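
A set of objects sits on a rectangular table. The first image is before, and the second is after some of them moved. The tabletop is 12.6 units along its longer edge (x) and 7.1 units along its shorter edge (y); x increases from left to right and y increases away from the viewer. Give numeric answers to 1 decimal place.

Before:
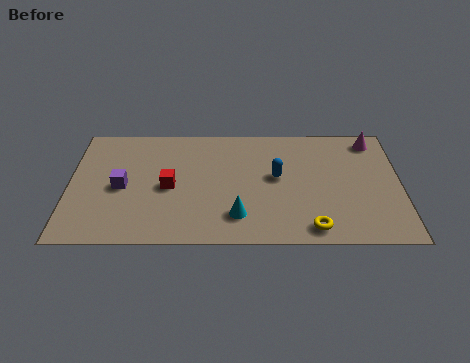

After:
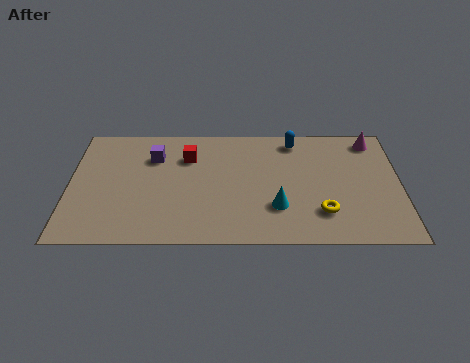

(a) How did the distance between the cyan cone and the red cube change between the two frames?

+1.4

They were about 3.1 units apart before and 4.5 after — 1.4 units further apart.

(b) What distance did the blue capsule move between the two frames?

2.3

From (7.9, 3.9) to (8.6, 6.1), the blue capsule covered √(0.7² + 2.2²) ≈ 2.3 units.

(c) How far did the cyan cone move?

1.6

The cyan cone moved from about (6.4, 1.6) to (7.9, 2.1), a distance of √(1.5² + 0.5²) ≈ 1.6.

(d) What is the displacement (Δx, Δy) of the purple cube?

(1.2, 1.8)

The purple cube started near (2.0, 3.3) and ended near (3.2, 5.1).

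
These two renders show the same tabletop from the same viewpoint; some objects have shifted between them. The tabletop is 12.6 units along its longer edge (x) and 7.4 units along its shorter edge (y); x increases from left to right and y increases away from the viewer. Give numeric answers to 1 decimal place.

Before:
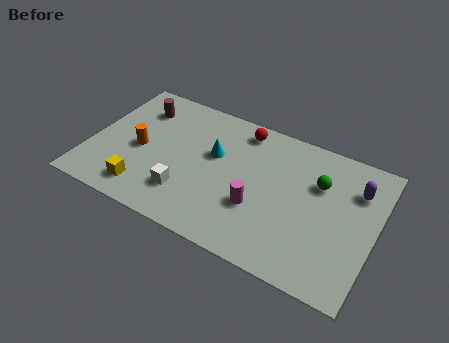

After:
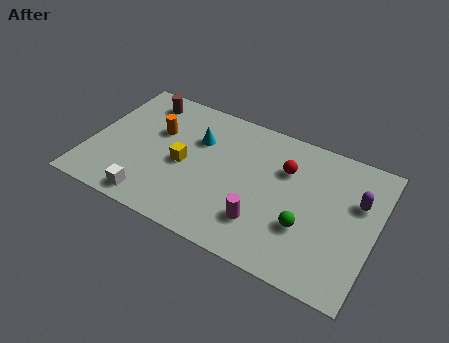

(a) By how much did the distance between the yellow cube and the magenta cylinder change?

-1.1

The distance was about 5.1 in the first image and 4.0 in the second, so they moved 1.1 units closer together.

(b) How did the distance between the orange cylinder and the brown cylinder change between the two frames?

-0.6

The distance was about 2.3 in the first image and 1.7 in the second, so they moved 0.6 units closer together.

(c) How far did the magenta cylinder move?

0.8

From (7.6, 2.6) to (7.9, 1.9), the magenta cylinder covered √(0.3² + 0.7²) ≈ 0.8 units.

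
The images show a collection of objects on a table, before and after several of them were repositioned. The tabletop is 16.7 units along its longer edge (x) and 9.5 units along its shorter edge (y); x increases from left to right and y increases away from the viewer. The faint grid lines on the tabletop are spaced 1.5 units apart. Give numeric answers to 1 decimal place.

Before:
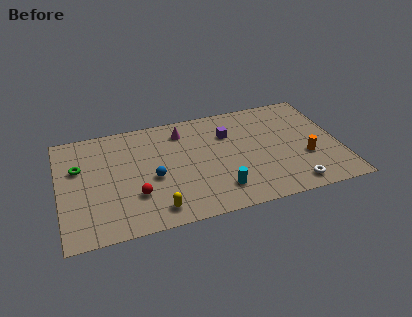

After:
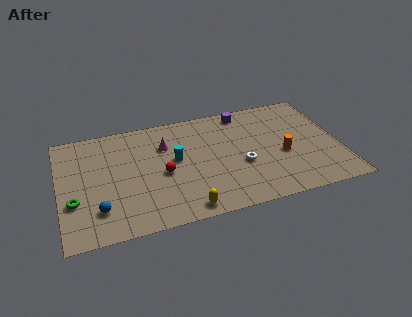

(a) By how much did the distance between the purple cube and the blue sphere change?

+5.6

Before: roughly 5.4 units apart; after: 11.0. That's 5.6 units further apart.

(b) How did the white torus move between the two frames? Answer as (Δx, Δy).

(-2.8, 2.6)

From the two frames, the white torus sits at roughly (13.6, 1.2) before and (10.8, 3.8) after.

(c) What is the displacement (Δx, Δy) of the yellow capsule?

(1.7, -0.4)

The yellow capsule started near (5.5, 1.4) and ended near (7.2, 1.0).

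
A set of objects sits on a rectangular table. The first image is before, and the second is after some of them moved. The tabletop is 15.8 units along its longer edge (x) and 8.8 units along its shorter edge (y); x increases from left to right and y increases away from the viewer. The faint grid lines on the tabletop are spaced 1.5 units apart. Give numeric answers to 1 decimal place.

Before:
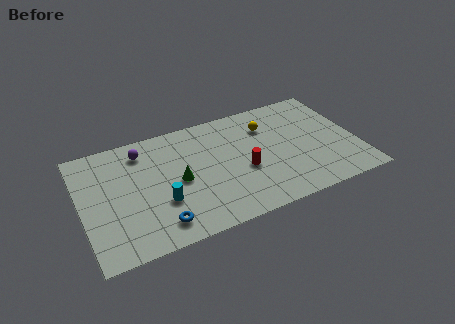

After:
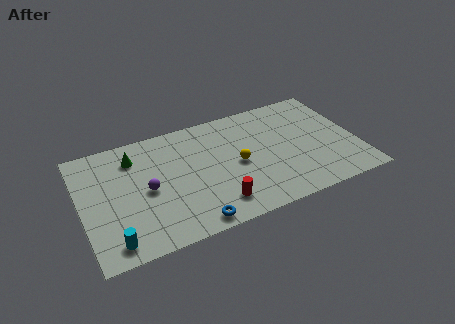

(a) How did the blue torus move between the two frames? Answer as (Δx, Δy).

(1.8, -0.6)

From the two frames, the blue torus sits at roughly (4.1, 1.5) before and (5.9, 0.9) after.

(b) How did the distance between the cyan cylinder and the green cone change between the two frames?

+4.3

The distance was about 1.6 in the first image and 5.9 in the second, so they moved 4.3 units further apart.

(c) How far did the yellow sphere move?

3.0

The yellow sphere was near (10.9, 6.5) before and (8.9, 4.2) after, so it travelled √(2.0² + 2.3²) ≈ 3.0 units.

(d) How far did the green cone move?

3.5

From (5.5, 4.2) to (3.2, 6.9), the green cone covered √(2.3² + 2.7²) ≈ 3.5 units.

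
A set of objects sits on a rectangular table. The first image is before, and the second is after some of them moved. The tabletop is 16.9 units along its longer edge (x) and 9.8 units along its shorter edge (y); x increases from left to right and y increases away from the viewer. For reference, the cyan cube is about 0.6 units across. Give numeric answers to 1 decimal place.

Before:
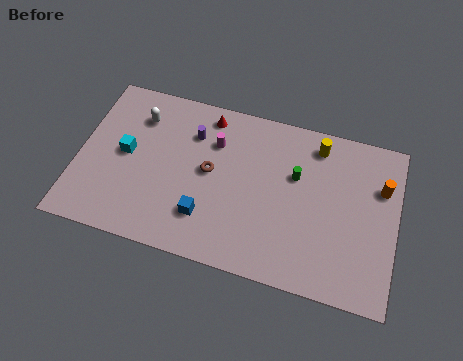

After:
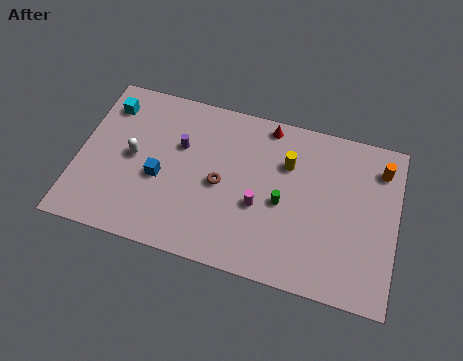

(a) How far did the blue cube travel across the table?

3.1

The blue cube moved from about (7.0, 2.5) to (4.4, 4.1), a distance of √(2.6² + 1.6²) ≈ 3.1.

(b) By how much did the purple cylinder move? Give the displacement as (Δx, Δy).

(-0.6, -0.9)

The purple cylinder was at about (5.9, 7.2) and moved to about (5.3, 6.3).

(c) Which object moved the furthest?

the magenta cylinder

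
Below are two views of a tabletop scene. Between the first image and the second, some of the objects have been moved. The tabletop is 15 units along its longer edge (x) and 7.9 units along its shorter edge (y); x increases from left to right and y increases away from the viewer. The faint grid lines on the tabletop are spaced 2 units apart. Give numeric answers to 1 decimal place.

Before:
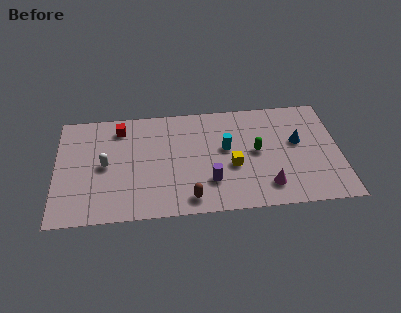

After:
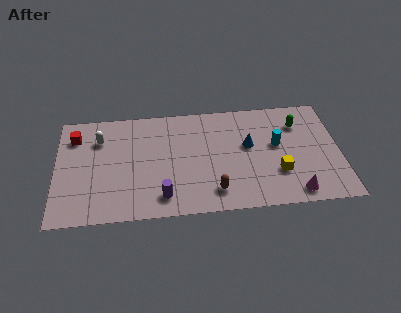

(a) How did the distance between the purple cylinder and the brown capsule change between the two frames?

+1.1

The distance was about 1.6 in the first image and 2.7 in the second, so they moved 1.1 units further apart.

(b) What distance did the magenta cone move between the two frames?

1.5

From (11.1, 1.6) to (12.5, 1.0), the magenta cone covered √(1.4² + 0.6²) ≈ 1.5 units.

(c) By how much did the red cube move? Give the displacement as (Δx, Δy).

(-2.4, -0.4)

The red cube started near (3.4, 6.5) and ended near (1.0, 6.1).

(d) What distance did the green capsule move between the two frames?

2.9

The green capsule moved from about (10.6, 4.1) to (12.9, 5.9), a distance of √(2.3² + 1.8²) ≈ 2.9.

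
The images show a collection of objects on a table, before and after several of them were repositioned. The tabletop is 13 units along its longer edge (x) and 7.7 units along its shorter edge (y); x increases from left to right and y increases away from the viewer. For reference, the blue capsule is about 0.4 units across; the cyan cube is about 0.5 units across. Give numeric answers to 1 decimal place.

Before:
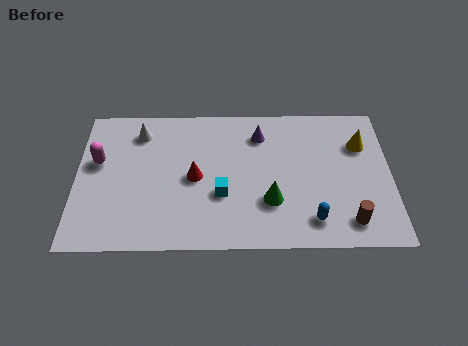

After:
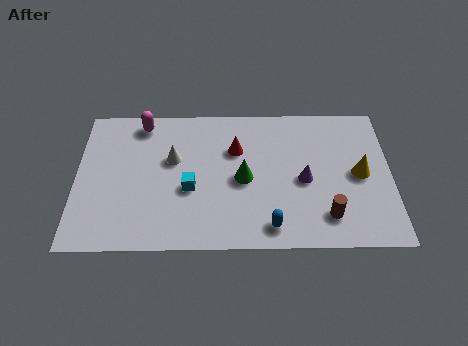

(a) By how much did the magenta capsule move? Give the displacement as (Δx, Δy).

(1.8, 2.1)

The magenta capsule started near (0.9, 4.6) and ended near (2.7, 6.7).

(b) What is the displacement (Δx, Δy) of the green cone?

(-1.1, 1.2)

The green cone was at about (8.0, 2.4) and moved to about (6.9, 3.6).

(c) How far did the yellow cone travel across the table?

1.6

The yellow cone was near (11.8, 5.4) before and (11.7, 3.8) after, so it travelled √(0.1² + 1.6²) ≈ 1.6 units.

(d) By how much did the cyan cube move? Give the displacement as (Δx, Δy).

(-1.3, 0.3)

The cyan cube was at about (6.0, 2.8) and moved to about (4.7, 3.1).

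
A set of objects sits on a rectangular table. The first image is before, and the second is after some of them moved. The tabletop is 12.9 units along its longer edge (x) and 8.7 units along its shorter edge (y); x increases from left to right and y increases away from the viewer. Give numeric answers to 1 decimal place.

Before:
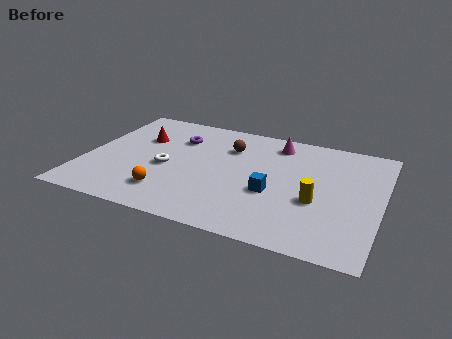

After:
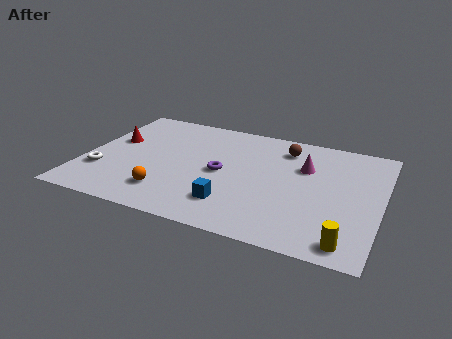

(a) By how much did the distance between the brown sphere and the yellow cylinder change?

+1.8

The distance was about 5.0 in the first image and 6.8 in the second, so they moved 1.8 units further apart.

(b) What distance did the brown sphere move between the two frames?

2.5

The brown sphere moved from about (6.1, 6.3) to (8.5, 7.0), a distance of √(2.4² + 0.7²) ≈ 2.5.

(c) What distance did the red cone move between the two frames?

1.3

From (2.2, 5.8) to (1.1, 5.2), the red cone covered √(1.1² + 0.6²) ≈ 1.3 units.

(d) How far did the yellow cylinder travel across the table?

2.8

From (10.2, 3.4) to (11.7, 1.0), the yellow cylinder covered √(1.5² + 2.4²) ≈ 2.8 units.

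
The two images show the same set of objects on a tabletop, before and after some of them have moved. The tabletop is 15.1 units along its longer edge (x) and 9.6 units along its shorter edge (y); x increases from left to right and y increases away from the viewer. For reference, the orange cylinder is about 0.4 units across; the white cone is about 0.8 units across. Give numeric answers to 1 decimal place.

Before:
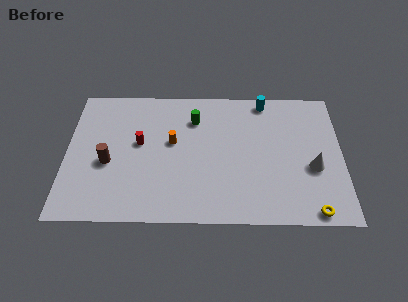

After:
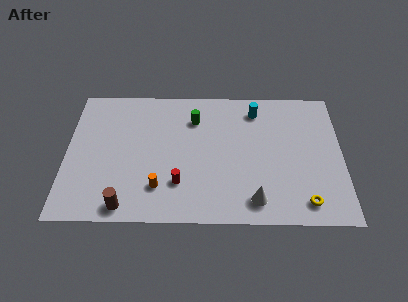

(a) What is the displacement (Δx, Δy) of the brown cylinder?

(1.0, -3.0)

From the two frames, the brown cylinder sits at roughly (2.3, 4.0) before and (3.3, 1.0) after.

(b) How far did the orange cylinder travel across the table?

3.3

The orange cylinder was near (5.8, 5.5) before and (5.1, 2.3) after, so it travelled √(0.7² + 3.2²) ≈ 3.3 units.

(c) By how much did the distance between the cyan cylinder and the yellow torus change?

-1.2

They were about 8.2 units apart before and 7.0 after — 1.2 units closer together.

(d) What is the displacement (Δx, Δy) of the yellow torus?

(-0.4, 0.6)

From the two frames, the yellow torus sits at roughly (13.4, 0.8) before and (13.0, 1.4) after.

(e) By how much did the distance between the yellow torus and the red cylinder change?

-3.6

Before: roughly 10.5 units apart; after: 6.9. That's 3.6 units closer together.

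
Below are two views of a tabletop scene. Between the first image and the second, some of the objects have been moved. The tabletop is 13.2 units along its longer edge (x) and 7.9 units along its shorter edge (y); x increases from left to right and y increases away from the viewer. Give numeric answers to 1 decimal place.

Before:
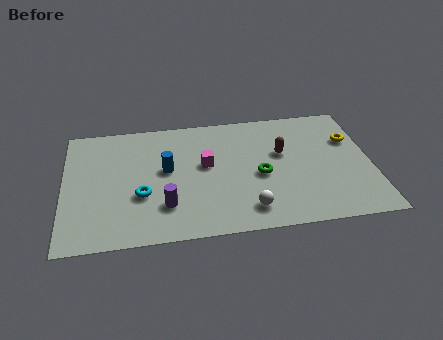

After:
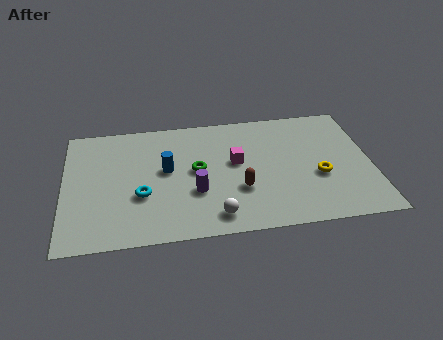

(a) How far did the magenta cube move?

1.3

The magenta cube moved from about (6.1, 4.5) to (7.4, 4.5), a distance of √(1.3² + 0.0²) ≈ 1.3.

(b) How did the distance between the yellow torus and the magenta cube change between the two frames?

-2.6

They were about 6.4 units apart before and 3.8 after — 2.6 units closer together.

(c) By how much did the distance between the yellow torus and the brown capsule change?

+0.4

Before: roughly 3.0 units apart; after: 3.4. That's 0.4 units further apart.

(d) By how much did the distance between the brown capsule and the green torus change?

+0.7

The distance was about 1.6 in the first image and 2.3 in the second, so they moved 0.7 units further apart.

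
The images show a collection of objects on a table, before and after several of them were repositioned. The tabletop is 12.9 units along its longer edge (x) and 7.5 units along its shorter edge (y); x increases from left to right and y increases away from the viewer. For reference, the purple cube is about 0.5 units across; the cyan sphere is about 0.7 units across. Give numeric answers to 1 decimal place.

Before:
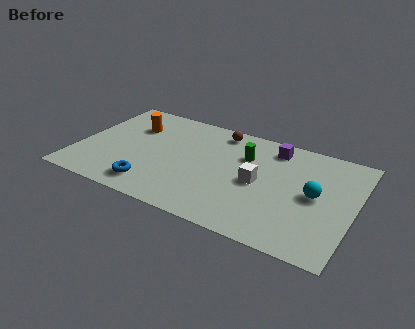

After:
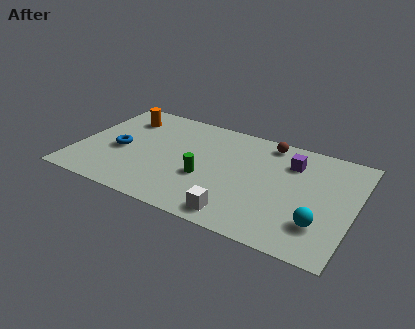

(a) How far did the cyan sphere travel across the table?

1.8

The cyan sphere was near (11.1, 3.8) before and (11.5, 2.0) after, so it travelled √(0.4² + 1.8²) ≈ 1.8 units.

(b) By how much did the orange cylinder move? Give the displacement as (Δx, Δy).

(-0.5, 0.5)

From the two frames, the orange cylinder sits at roughly (2.3, 5.3) before and (1.8, 5.8) after.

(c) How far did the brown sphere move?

2.3

The brown sphere moved from about (6.3, 6.5) to (8.6, 6.6), a distance of √(2.3² + 0.1²) ≈ 2.3.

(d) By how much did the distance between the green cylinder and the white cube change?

+0.8

The distance was about 1.8 in the first image and 2.6 in the second, so they moved 0.8 units further apart.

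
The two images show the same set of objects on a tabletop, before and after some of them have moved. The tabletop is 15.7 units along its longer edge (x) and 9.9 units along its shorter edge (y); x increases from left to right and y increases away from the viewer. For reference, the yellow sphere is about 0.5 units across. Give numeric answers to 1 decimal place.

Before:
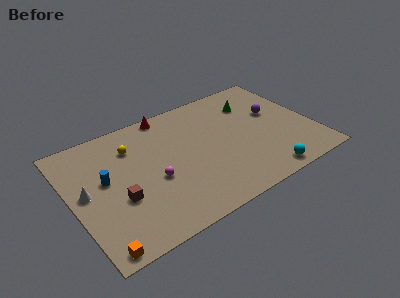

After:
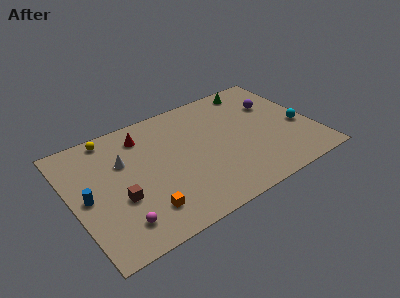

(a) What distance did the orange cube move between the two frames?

3.4

From (1.0, 0.8) to (4.1, 2.1), the orange cube covered √(3.1² + 1.3²) ≈ 3.4 units.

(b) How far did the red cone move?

2.1

From (6.8, 9.1) to (5.0, 8.0), the red cone covered √(1.8² + 1.1²) ≈ 2.1 units.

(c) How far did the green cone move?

1.3

From (12.3, 7.4) to (12.6, 8.7), the green cone covered √(0.3² + 1.3²) ≈ 1.3 units.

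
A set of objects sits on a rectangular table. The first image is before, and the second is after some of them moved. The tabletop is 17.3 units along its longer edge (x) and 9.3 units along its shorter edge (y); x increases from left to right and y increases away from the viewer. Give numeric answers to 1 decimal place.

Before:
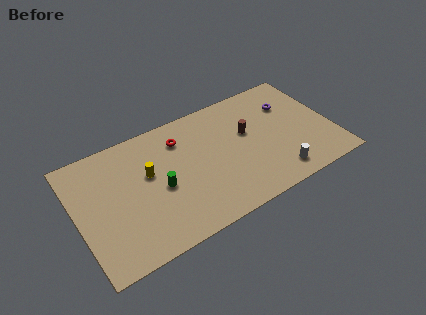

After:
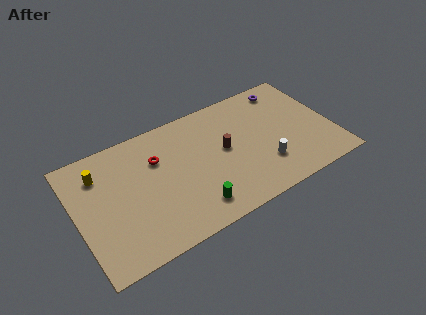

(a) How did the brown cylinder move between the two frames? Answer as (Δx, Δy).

(-1.7, -0.6)

From the two frames, the brown cylinder sits at roughly (11.7, 5.6) before and (10.0, 5.0) after.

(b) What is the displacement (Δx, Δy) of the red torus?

(-1.7, -0.8)

The red torus was at about (7.3, 7.2) and moved to about (5.6, 6.4).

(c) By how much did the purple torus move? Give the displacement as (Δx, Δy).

(0.0, 1.4)

The purple torus started near (14.8, 6.6) and ended near (14.8, 8.0).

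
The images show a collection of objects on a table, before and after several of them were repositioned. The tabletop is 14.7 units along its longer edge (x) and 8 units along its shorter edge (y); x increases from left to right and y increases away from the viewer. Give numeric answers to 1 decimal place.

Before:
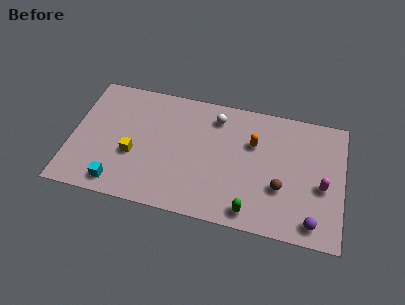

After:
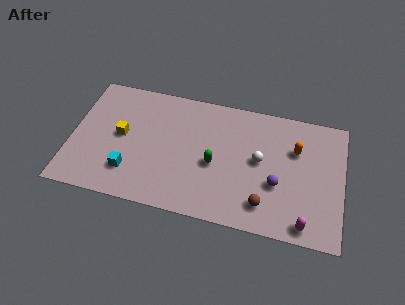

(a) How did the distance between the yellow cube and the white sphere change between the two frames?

+2.0

Before: roughly 5.5 units apart; after: 7.5. That's 2.0 units further apart.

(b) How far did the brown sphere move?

1.4

From (11.4, 2.8) to (10.6, 1.6), the brown sphere covered √(0.8² + 1.2²) ≈ 1.4 units.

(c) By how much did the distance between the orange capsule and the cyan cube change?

+1.2

The distance was about 8.2 in the first image and 9.4 in the second, so they moved 1.2 units further apart.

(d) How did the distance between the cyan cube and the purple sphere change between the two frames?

-2.5

The distance was about 10.5 in the first image and 8.0 in the second, so they moved 2.5 units closer together.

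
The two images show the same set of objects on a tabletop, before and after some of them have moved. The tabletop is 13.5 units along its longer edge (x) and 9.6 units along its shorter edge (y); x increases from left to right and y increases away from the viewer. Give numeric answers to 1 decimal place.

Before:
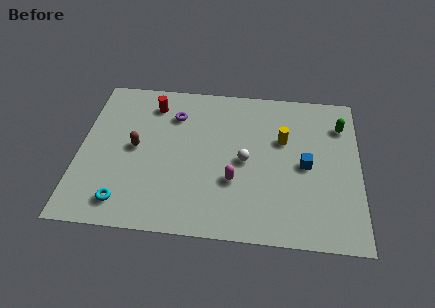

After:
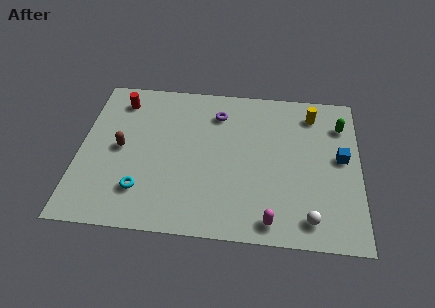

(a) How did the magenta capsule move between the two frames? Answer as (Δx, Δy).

(1.8, -2.2)

The magenta capsule was at about (7.5, 3.3) and moved to about (9.3, 1.1).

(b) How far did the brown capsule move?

0.7

The brown capsule was near (2.7, 4.9) before and (2.0, 4.8) after, so it travelled √(0.7² + 0.1²) ≈ 0.7 units.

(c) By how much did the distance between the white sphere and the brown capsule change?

+4.4

Before: roughly 5.3 units apart; after: 9.7. That's 4.4 units further apart.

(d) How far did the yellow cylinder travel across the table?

2.3

From (9.8, 6.1) to (11.2, 7.9), the yellow cylinder covered √(1.4² + 1.8²) ≈ 2.3 units.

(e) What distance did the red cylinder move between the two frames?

1.6

The red cylinder moved from about (3.4, 7.8) to (1.8, 7.9), a distance of √(1.6² + 0.1²) ≈ 1.6.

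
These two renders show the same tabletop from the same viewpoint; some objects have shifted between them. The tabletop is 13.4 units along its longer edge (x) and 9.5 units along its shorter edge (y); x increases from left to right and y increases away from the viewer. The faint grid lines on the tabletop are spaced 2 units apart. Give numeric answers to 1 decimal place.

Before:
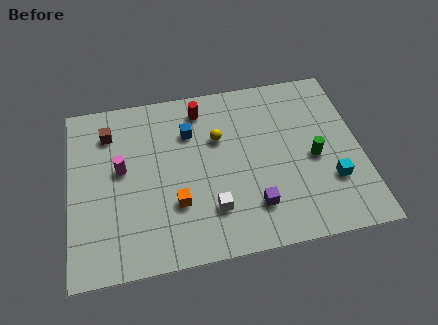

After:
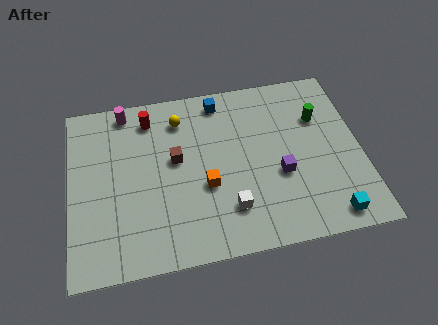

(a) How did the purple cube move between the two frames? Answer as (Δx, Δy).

(1.3, 1.5)

The purple cube started near (8.3, 2.2) and ended near (9.6, 3.7).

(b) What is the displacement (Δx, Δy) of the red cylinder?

(-2.4, -0.1)

The red cylinder started near (6.2, 8.0) and ended near (3.8, 7.9).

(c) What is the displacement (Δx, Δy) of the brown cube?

(3.0, -2.0)

The brown cube was at about (1.9, 7.4) and moved to about (4.9, 5.4).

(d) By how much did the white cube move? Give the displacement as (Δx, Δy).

(0.8, -0.1)

The white cube was at about (6.4, 2.4) and moved to about (7.2, 2.3).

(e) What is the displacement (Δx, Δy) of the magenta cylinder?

(0.3, 3.2)

The magenta cylinder was at about (2.4, 5.3) and moved to about (2.7, 8.5).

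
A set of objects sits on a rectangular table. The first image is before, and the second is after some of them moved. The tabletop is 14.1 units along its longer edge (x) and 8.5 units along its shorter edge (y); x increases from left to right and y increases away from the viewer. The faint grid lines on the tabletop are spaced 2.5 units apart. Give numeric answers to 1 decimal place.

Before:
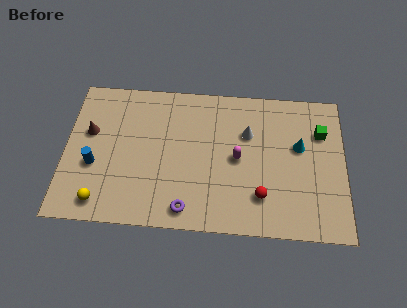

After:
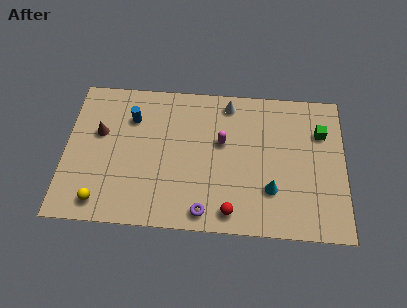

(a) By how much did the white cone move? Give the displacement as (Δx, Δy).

(-1.0, 1.7)

From the two frames, the white cone sits at roughly (9.2, 5.7) before and (8.2, 7.4) after.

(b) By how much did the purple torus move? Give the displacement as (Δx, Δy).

(0.9, -0.1)

From the two frames, the purple torus sits at roughly (6.2, 1.1) before and (7.1, 1.0) after.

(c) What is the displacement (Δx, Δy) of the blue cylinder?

(1.8, 2.9)

The blue cylinder was at about (1.5, 3.3) and moved to about (3.3, 6.2).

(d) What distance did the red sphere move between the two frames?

1.8

The red sphere moved from about (9.9, 2.1) to (8.4, 1.1), a distance of √(1.5² + 1.0²) ≈ 1.8.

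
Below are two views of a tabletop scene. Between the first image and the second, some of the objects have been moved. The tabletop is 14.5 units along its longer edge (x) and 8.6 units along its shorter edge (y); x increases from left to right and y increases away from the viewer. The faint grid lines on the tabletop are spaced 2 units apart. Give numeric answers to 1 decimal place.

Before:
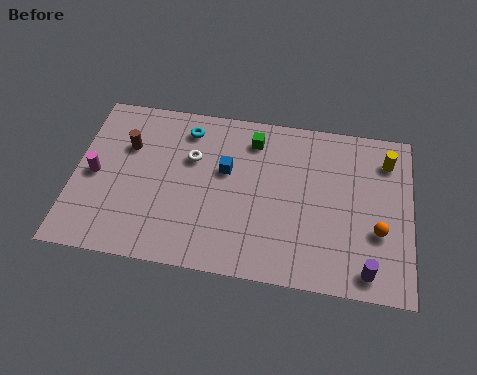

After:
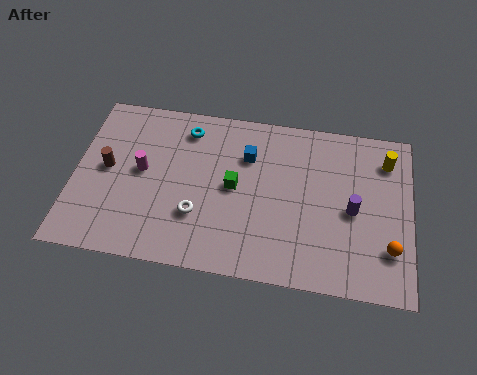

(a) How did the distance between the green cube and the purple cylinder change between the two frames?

-2.7

The distance was about 7.8 in the first image and 5.1 in the second, so they moved 2.7 units closer together.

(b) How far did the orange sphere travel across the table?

0.9

The orange sphere moved from about (13.1, 3.1) to (13.6, 2.3), a distance of √(0.5² + 0.8²) ≈ 0.9.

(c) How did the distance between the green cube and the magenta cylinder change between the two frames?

-3.3

The distance was about 7.3 in the first image and 4.0 in the second, so they moved 3.3 units closer together.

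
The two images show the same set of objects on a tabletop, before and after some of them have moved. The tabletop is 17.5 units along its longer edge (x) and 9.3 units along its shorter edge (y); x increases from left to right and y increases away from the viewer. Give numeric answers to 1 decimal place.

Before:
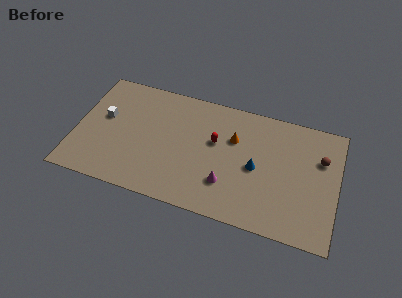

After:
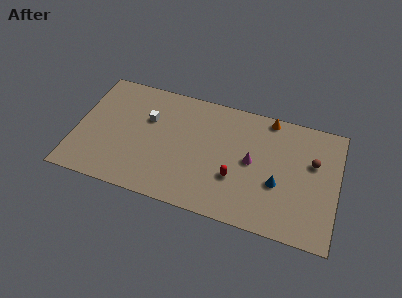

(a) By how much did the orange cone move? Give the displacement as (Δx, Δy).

(2.2, 2.3)

The orange cone started near (10.5, 6.2) and ended near (12.7, 8.5).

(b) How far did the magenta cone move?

2.7

From (10.3, 2.6) to (11.8, 4.8), the magenta cone covered √(1.5² + 2.2²) ≈ 2.7 units.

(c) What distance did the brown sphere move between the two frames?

0.6

From (16.3, 6.3) to (15.8, 5.9), the brown sphere covered √(0.5² + 0.4²) ≈ 0.6 units.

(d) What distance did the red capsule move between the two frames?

2.8

The red capsule was near (9.3, 5.6) before and (10.8, 3.2) after, so it travelled √(1.5² + 2.4²) ≈ 2.8 units.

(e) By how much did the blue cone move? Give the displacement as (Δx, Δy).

(1.5, -0.8)

The blue cone started near (12.1, 4.4) and ended near (13.6, 3.6).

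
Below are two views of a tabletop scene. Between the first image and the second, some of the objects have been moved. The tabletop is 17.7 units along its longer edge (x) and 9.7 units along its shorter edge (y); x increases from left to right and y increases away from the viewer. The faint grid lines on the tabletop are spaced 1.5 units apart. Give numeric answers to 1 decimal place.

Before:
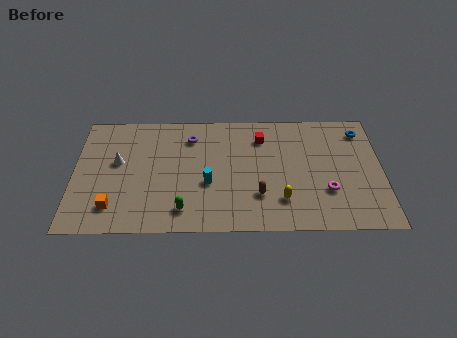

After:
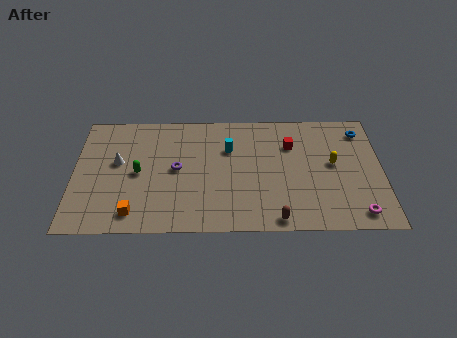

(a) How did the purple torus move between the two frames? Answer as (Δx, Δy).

(-0.8, -2.6)

The purple torus was at about (6.7, 7.6) and moved to about (5.9, 5.0).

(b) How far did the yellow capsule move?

4.2

The yellow capsule moved from about (11.9, 2.4) to (14.9, 5.3), a distance of √(3.0² + 2.9²) ≈ 4.2.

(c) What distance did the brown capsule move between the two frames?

2.1

From (10.6, 2.8) to (11.6, 0.9), the brown capsule covered √(1.0² + 1.9²) ≈ 2.1 units.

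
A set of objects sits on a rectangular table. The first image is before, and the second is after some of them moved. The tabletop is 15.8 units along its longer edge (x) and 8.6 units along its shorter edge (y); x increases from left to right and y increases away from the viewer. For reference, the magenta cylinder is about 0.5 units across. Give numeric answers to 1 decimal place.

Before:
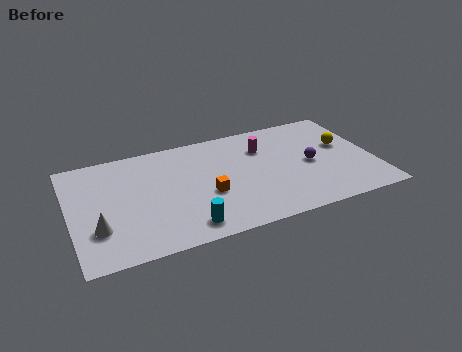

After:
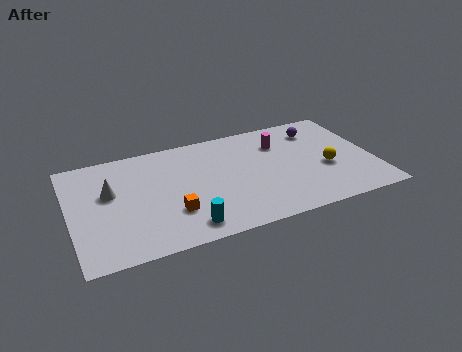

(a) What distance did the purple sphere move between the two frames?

2.8

The purple sphere moved from about (12.5, 4.1) to (13.2, 6.8), a distance of √(0.7² + 2.7²) ≈ 2.8.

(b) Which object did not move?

the cyan cylinder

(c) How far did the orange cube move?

2.1

The orange cube was near (7.0, 3.4) before and (5.1, 2.6) after, so it travelled √(1.9² + 0.8²) ≈ 2.1 units.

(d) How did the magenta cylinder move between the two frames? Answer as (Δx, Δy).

(0.9, 0.1)

The magenta cylinder was at about (10.2, 6.2) and moved to about (11.1, 6.3).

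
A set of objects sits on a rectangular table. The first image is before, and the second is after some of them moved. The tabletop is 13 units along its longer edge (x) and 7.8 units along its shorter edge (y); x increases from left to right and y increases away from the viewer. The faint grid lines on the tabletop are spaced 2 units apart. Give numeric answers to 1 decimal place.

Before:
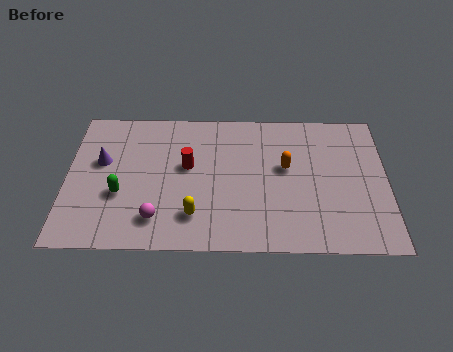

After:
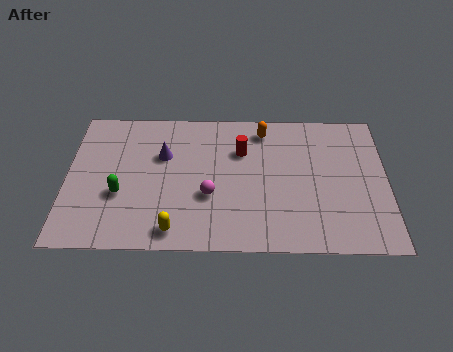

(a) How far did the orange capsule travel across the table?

2.3

The orange capsule moved from about (8.9, 4.5) to (8.0, 6.6), a distance of √(0.9² + 2.1²) ≈ 2.3.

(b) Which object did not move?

the green capsule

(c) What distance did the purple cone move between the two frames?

2.5

The purple cone moved from about (1.4, 4.7) to (3.9, 5.1), a distance of √(2.5² + 0.4²) ≈ 2.5.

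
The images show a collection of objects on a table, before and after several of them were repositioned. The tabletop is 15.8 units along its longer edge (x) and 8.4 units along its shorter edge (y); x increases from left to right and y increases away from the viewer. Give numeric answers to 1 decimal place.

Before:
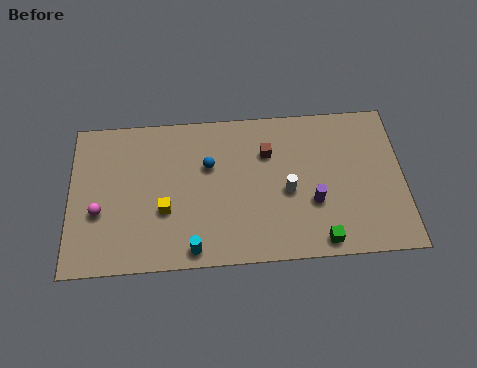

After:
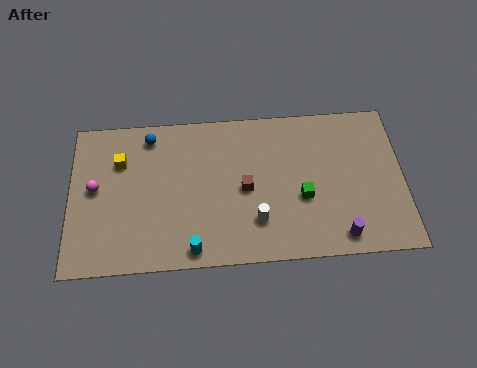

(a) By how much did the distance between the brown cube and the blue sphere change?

+2.7

They were about 2.8 units apart before and 5.5 after — 2.7 units further apart.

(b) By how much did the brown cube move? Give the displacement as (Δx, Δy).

(-1.1, -1.9)

The brown cube started near (9.4, 5.9) and ended near (8.3, 4.0).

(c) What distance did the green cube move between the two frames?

2.5

The green cube moved from about (11.8, 0.9) to (11.0, 3.3), a distance of √(0.8² + 2.4²) ≈ 2.5.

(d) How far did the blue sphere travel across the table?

3.3

From (6.6, 5.4) to (3.8, 7.2), the blue sphere covered √(2.8² + 1.8²) ≈ 3.3 units.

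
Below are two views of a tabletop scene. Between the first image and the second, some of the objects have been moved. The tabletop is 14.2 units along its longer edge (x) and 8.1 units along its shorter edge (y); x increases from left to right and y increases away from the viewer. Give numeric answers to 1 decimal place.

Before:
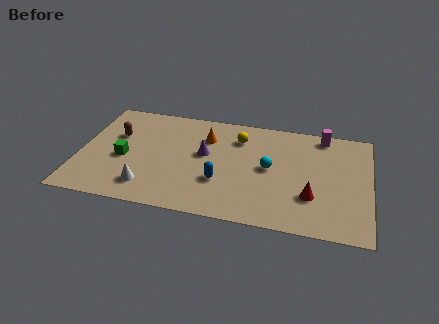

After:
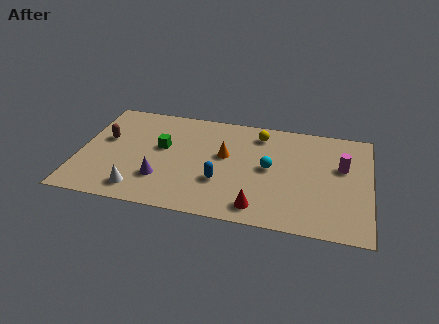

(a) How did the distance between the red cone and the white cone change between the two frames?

-2.2

Before: roughly 8.0 units apart; after: 5.8. That's 2.2 units closer together.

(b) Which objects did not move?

the cyan sphere and the blue capsule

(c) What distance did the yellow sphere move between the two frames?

1.1

The yellow sphere moved from about (7.7, 6.2) to (8.7, 6.7), a distance of √(1.0² + 0.5²) ≈ 1.1.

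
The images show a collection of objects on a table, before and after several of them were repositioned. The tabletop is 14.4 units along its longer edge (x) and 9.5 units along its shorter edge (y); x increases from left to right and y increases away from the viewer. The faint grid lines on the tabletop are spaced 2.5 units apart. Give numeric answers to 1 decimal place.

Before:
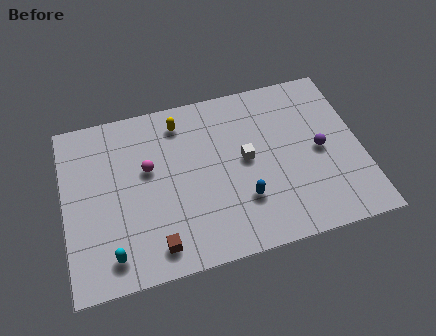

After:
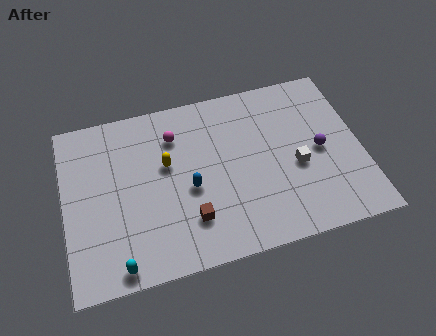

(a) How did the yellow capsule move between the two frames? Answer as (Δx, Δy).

(-0.8, -2.2)

The yellow capsule was at about (5.8, 7.9) and moved to about (5.0, 5.7).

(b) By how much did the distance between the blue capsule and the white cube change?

+3.0

They were about 2.2 units apart before and 5.2 after — 3.0 units further apart.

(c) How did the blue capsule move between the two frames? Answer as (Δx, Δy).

(-2.5, 1.3)

The blue capsule was at about (8.5, 2.8) and moved to about (6.0, 4.1).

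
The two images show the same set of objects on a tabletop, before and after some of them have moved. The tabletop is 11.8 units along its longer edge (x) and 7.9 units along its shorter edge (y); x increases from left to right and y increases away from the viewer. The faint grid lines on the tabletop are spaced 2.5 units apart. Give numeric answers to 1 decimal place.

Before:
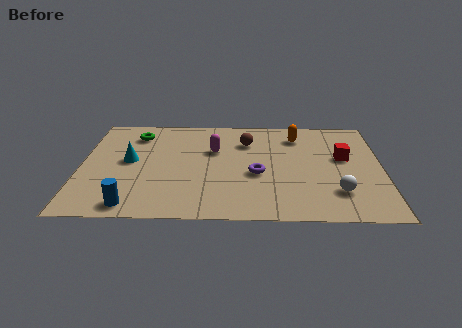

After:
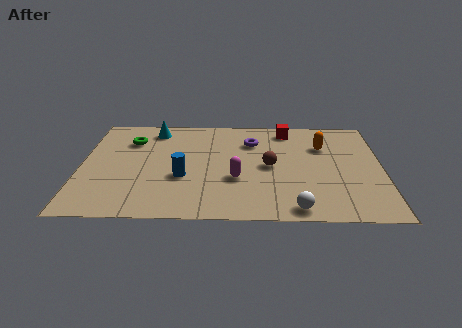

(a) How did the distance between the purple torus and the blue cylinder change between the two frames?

-1.5

The distance was about 5.4 in the first image and 3.9 in the second, so they moved 1.5 units closer together.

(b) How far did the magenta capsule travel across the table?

2.4

The magenta capsule was near (5.2, 5.1) before and (6.1, 2.9) after, so it travelled √(0.9² + 2.2²) ≈ 2.4 units.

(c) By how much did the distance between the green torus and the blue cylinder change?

-1.9

Before: roughly 5.4 units apart; after: 3.5. That's 1.9 units closer together.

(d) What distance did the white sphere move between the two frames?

2.0

The white sphere was near (10.0, 2.0) before and (8.4, 0.8) after, so it travelled √(1.6² + 1.2²) ≈ 2.0 units.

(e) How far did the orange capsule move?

1.3

The orange capsule was near (8.5, 6.3) before and (9.5, 5.5) after, so it travelled √(1.0² + 0.8²) ≈ 1.3 units.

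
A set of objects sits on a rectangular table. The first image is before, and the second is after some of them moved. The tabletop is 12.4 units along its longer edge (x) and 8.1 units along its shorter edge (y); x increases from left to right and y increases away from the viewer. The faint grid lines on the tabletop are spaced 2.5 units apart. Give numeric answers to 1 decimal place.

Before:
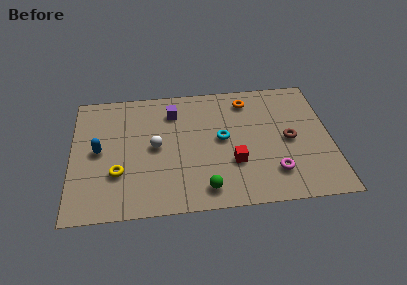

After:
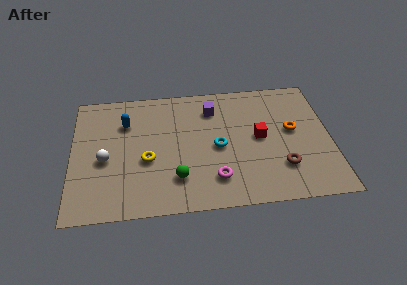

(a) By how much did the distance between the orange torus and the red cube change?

-2.5

They were about 4.1 units apart before and 1.6 after — 2.5 units closer together.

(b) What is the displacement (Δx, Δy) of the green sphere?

(-1.3, 0.8)

The green sphere was at about (6.3, 1.2) and moved to about (5.0, 2.0).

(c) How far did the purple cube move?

1.9

The purple cube moved from about (4.9, 6.3) to (6.8, 6.3), a distance of √(1.9² + 0.0²) ≈ 1.9.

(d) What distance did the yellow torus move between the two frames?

1.6

The yellow torus was near (2.2, 2.6) before and (3.6, 3.3) after, so it travelled √(1.4² + 0.7²) ≈ 1.6 units.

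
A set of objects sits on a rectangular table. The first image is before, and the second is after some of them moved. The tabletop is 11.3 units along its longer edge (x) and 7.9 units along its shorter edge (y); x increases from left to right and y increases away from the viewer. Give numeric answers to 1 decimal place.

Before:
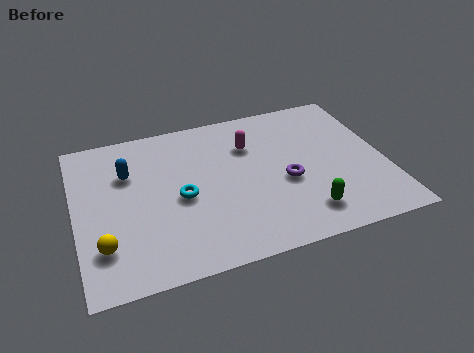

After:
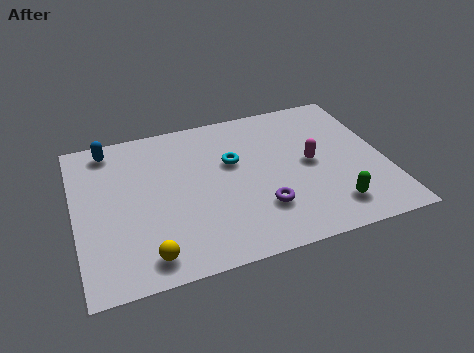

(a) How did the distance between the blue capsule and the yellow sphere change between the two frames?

+2.3

The distance was about 3.6 in the first image and 5.9 in the second, so they moved 2.3 units further apart.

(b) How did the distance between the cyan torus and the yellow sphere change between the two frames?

+1.8

They were about 3.3 units apart before and 5.1 after — 1.8 units further apart.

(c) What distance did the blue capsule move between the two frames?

1.6

The blue capsule moved from about (2.0, 5.4) to (1.4, 6.9), a distance of √(0.6² + 1.5²) ≈ 1.6.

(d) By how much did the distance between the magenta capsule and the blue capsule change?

+3.3

The distance was about 4.5 in the first image and 7.8 in the second, so they moved 3.3 units further apart.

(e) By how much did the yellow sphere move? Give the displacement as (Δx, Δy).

(1.5, -0.9)

The yellow sphere started near (0.9, 2.0) and ended near (2.4, 1.1).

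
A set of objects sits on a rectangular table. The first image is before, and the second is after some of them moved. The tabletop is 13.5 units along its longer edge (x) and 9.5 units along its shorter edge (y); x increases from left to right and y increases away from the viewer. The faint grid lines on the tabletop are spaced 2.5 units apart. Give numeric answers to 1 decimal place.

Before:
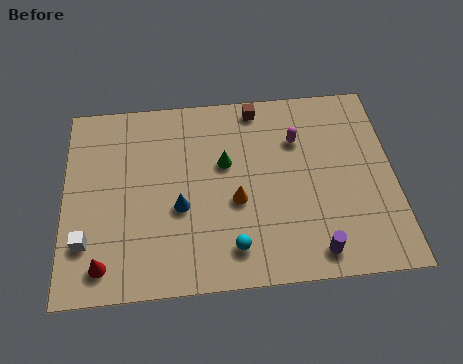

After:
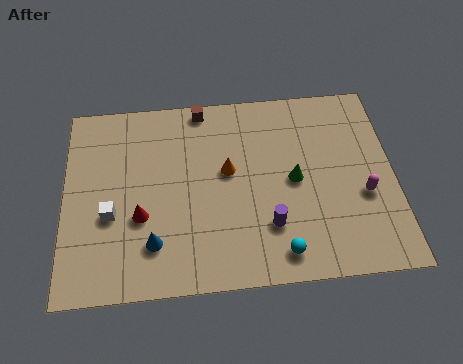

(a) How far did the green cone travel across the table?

3.0

The green cone moved from about (6.6, 5.8) to (9.4, 4.7), a distance of √(2.8² + 1.1²) ≈ 3.0.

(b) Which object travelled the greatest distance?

the magenta capsule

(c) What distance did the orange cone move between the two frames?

1.5

From (7.0, 3.9) to (6.7, 5.4), the orange cone covered √(0.3² + 1.5²) ≈ 1.5 units.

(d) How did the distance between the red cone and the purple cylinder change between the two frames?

-3.2

The distance was about 8.5 in the first image and 5.3 in the second, so they moved 3.2 units closer together.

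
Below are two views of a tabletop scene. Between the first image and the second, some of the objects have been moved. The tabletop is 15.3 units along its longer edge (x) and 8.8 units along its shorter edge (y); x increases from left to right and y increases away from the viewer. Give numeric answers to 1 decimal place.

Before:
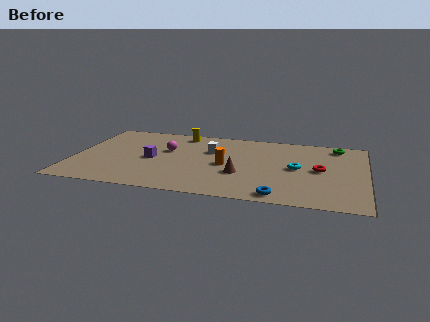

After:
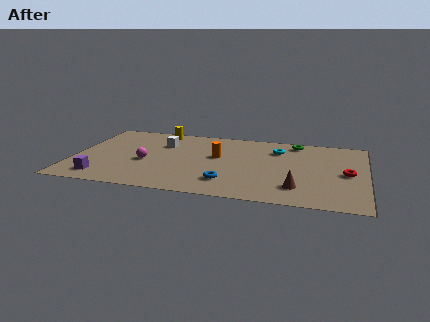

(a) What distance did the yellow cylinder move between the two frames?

1.2

The yellow cylinder was near (5.4, 7.7) before and (4.2, 7.8) after, so it travelled √(1.2² + 0.1²) ≈ 1.2 units.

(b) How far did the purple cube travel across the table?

3.6

The purple cube was near (4.1, 4.1) before and (1.7, 1.4) after, so it travelled √(2.4² + 2.7²) ≈ 3.6 units.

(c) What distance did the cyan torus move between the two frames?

2.5

The cyan torus moved from about (11.7, 4.4) to (10.6, 6.6), a distance of √(1.1² + 2.2²) ≈ 2.5.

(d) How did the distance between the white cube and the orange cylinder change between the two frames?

+1.3

They were about 1.9 units apart before and 3.2 after — 1.3 units further apart.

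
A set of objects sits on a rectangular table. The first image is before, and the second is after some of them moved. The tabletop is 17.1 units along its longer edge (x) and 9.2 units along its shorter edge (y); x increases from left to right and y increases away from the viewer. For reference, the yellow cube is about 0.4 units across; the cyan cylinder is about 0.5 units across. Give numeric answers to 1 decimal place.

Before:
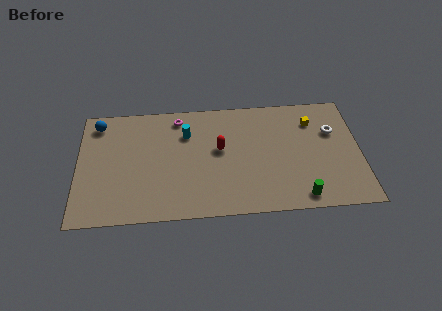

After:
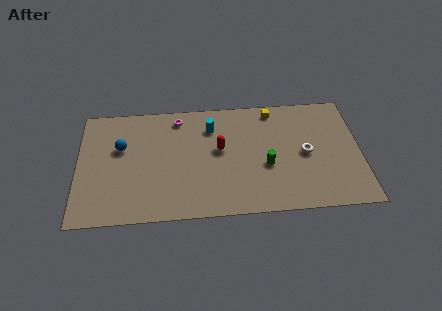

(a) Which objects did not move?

the red capsule and the magenta torus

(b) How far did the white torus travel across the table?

2.3

The white torus moved from about (15.5, 6.1) to (13.8, 4.5), a distance of √(1.7² + 1.6²) ≈ 2.3.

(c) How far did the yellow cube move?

2.6

From (14.3, 7.0) to (11.9, 8.1), the yellow cube covered √(2.4² + 1.1²) ≈ 2.6 units.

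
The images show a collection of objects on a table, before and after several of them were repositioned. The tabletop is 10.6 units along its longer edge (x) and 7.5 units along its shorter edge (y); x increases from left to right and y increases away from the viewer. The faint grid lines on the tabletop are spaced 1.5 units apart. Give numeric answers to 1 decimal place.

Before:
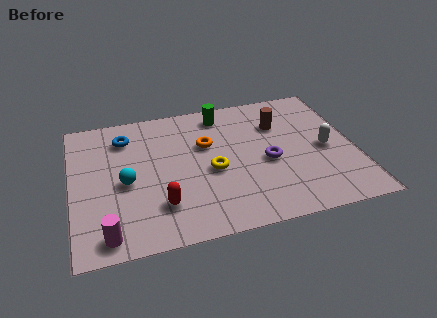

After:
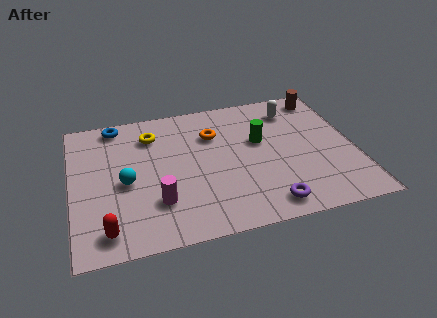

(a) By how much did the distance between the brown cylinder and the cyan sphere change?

+2.1

They were about 6.2 units apart before and 8.3 after — 2.1 units further apart.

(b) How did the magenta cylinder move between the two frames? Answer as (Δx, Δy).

(1.9, 1.2)

The magenta cylinder started near (1.2, 0.9) and ended near (3.1, 2.1).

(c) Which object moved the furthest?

the yellow torus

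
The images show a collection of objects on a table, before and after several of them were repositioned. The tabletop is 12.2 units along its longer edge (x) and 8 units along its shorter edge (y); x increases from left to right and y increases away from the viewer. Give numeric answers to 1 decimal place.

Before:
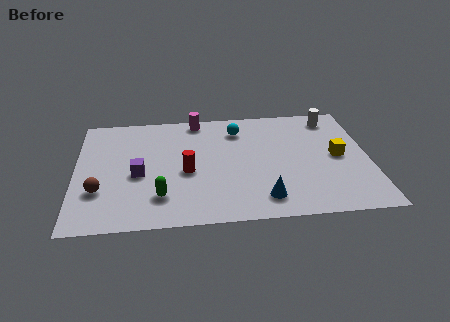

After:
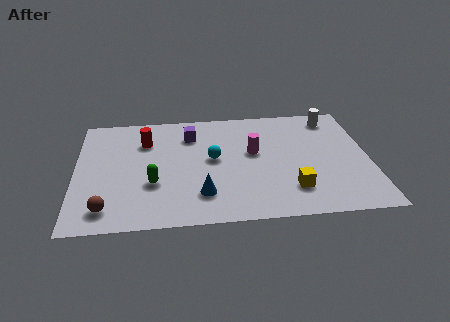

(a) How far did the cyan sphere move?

2.3

The cyan sphere moved from about (6.8, 6.3) to (5.7, 4.3), a distance of √(1.1² + 2.0²) ≈ 2.3.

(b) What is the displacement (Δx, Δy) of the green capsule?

(-0.3, 0.9)

The green capsule was at about (3.5, 1.9) and moved to about (3.2, 2.8).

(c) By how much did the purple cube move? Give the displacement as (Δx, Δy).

(2.2, 2.6)

The purple cube was at about (2.6, 3.5) and moved to about (4.8, 6.1).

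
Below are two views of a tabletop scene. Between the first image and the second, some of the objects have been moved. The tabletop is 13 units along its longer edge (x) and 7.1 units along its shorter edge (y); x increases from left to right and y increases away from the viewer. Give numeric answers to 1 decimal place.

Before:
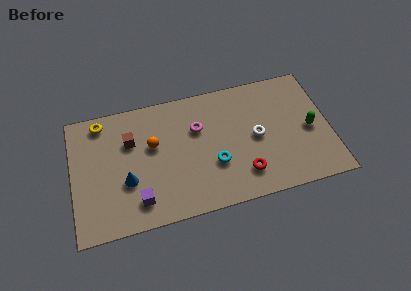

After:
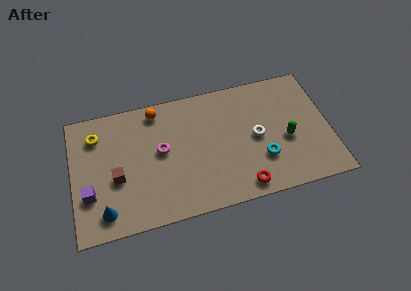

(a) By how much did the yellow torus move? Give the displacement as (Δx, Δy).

(-0.3, -0.7)

The yellow torus was at about (1.6, 6.2) and moved to about (1.3, 5.5).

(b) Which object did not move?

the white torus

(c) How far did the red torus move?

0.7

The red torus moved from about (8.5, 1.6) to (8.4, 0.9), a distance of √(0.1² + 0.7²) ≈ 0.7.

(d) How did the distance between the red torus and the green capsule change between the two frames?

-0.7

The distance was about 3.9 in the first image and 3.2 in the second, so they moved 0.7 units closer together.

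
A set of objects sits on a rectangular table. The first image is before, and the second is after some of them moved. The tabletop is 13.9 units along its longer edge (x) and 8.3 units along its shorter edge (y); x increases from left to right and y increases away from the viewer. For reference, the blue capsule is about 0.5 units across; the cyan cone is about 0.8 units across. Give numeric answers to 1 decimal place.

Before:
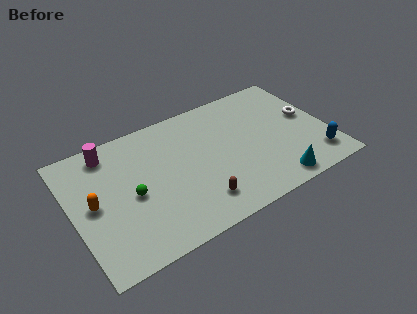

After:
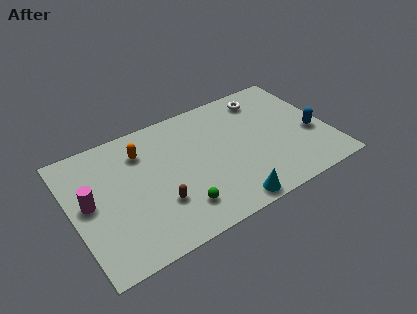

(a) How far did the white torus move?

3.1

From (13.0, 4.6) to (10.9, 6.9), the white torus covered √(2.1² + 2.3²) ≈ 3.1 units.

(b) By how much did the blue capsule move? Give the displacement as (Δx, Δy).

(0.1, 1.7)

The blue capsule was at about (12.9, 1.6) and moved to about (13.0, 3.3).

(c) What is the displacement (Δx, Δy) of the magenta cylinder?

(-1.4, -2.7)

The magenta cylinder was at about (2.3, 7.1) and moved to about (0.9, 4.4).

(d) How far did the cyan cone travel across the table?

2.6

From (10.5, 1.0) to (7.9, 0.8), the cyan cone covered √(2.6² + 0.2²) ≈ 2.6 units.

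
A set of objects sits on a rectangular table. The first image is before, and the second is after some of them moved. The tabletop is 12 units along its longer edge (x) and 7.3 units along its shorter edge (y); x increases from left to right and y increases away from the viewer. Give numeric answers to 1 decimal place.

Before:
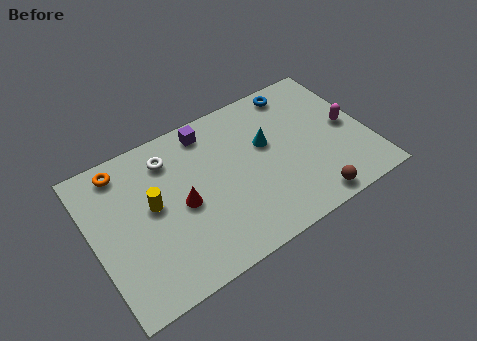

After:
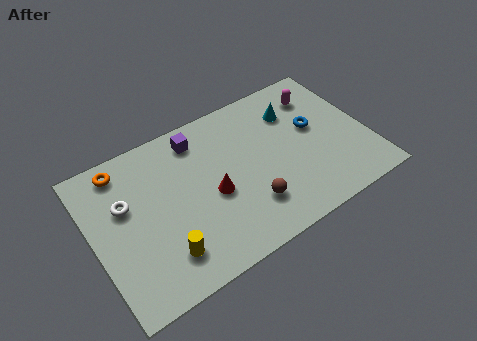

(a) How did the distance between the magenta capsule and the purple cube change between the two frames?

-1.0

They were about 6.4 units apart before and 5.4 after — 1.0 units closer together.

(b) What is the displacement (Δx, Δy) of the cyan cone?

(1.4, 1.0)

The cyan cone was at about (7.7, 4.4) and moved to about (9.1, 5.4).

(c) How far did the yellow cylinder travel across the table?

2.4

The yellow cylinder moved from about (2.6, 4.0) to (2.7, 1.6), a distance of √(0.1² + 2.4²) ≈ 2.4.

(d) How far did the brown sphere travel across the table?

2.7

From (9.0, 0.8) to (6.5, 1.9), the brown sphere covered √(2.5² + 1.1²) ≈ 2.7 units.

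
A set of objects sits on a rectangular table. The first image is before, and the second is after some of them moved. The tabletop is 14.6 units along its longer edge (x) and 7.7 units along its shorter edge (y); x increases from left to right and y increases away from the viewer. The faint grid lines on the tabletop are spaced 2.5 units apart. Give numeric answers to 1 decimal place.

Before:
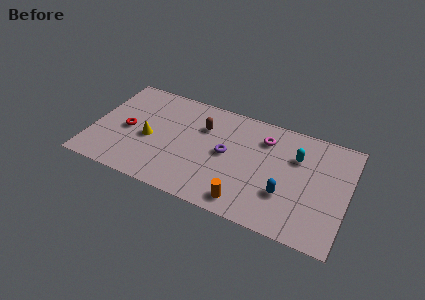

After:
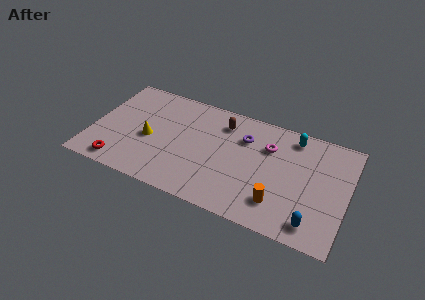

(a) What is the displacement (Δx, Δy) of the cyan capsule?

(-0.3, 1.3)

The cyan capsule started near (11.6, 5.3) and ended near (11.3, 6.6).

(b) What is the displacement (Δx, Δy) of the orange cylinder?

(1.8, 0.7)

The orange cylinder was at about (9.1, 1.1) and moved to about (10.9, 1.8).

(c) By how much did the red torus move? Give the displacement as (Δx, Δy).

(-0.1, -2.6)

The red torus started near (2.0, 3.6) and ended near (1.9, 1.0).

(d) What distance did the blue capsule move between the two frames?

2.1

The blue capsule moved from about (11.2, 2.5) to (12.9, 1.2), a distance of √(1.7² + 1.3²) ≈ 2.1.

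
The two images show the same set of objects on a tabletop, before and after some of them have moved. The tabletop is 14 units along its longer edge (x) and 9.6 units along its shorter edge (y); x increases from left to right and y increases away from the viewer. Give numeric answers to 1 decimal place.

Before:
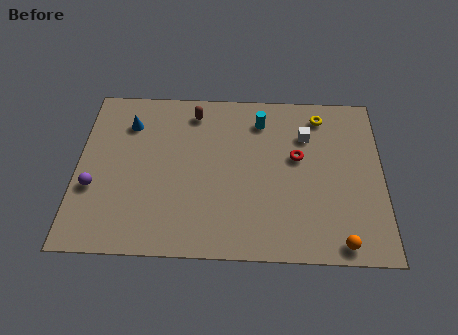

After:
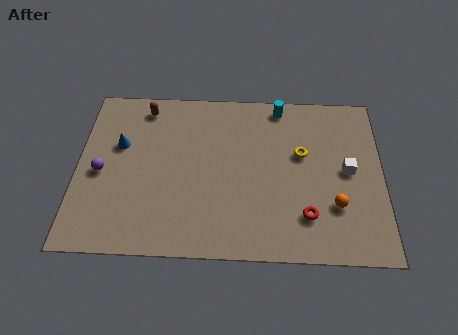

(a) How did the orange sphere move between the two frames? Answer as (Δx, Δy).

(-0.2, 2.0)

From the two frames, the orange sphere sits at roughly (12.0, 0.9) before and (11.8, 2.9) after.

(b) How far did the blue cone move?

1.4

The blue cone moved from about (2.3, 7.3) to (1.9, 6.0), a distance of √(0.4² + 1.3²) ≈ 1.4.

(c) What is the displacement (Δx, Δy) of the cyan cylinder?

(0.9, 0.9)

From the two frames, the cyan cylinder sits at roughly (8.4, 7.7) before and (9.3, 8.6) after.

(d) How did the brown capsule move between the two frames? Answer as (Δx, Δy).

(-2.3, 0.2)

The brown capsule was at about (5.3, 8.1) and moved to about (3.0, 8.3).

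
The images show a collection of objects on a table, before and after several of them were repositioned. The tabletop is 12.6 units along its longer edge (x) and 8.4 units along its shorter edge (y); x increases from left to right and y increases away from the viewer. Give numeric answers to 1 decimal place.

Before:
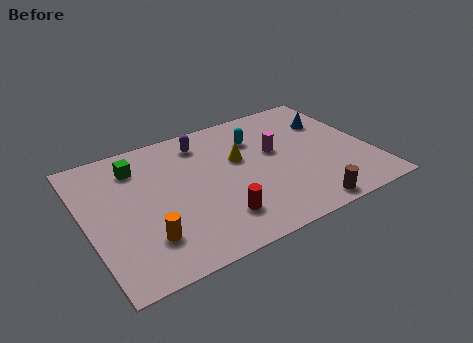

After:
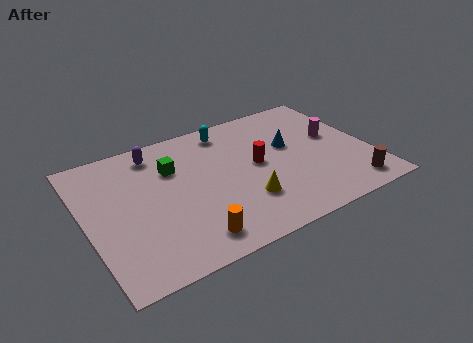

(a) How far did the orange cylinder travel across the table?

2.0

From (2.3, 2.1) to (4.1, 1.3), the orange cylinder covered √(1.8² + 0.8²) ≈ 2.0 units.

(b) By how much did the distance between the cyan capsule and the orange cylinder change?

-0.4

They were about 6.8 units apart before and 6.4 after — 0.4 units closer together.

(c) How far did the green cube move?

1.7

The green cube moved from about (2.5, 6.6) to (4.0, 5.8), a distance of √(1.5² + 0.8²) ≈ 1.7.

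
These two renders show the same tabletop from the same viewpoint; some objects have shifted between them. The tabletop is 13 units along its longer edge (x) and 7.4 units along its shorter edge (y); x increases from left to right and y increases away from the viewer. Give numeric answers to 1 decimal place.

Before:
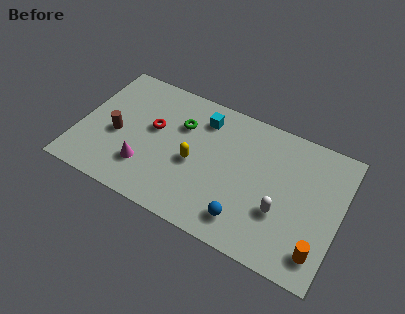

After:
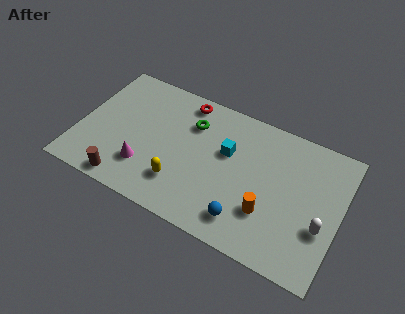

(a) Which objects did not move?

the magenta cone and the blue sphere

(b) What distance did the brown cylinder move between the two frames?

2.5

The brown cylinder moved from about (1.9, 3.2) to (2.7, 0.8), a distance of √(0.8² + 2.4²) ≈ 2.5.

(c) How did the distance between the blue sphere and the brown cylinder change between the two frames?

-1.0

The distance was about 6.9 in the first image and 5.9 in the second, so they moved 1.0 units closer together.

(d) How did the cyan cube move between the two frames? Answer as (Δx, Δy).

(1.4, -1.3)

From the two frames, the cyan cube sits at roughly (5.9, 5.9) before and (7.3, 4.6) after.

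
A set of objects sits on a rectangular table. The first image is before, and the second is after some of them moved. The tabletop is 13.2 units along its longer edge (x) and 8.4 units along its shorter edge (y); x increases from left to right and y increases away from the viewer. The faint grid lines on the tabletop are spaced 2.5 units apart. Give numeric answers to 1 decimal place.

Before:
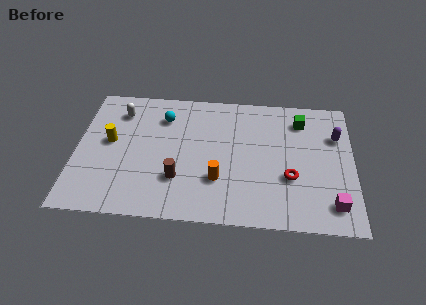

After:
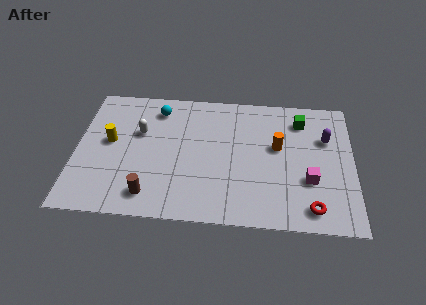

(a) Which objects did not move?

the green cube and the yellow cylinder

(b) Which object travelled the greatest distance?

the orange cylinder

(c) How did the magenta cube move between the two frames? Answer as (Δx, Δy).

(-1.1, 1.4)

The magenta cube started near (12.2, 1.5) and ended near (11.1, 2.9).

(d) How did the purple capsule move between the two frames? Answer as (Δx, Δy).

(-0.5, -0.2)

The purple capsule was at about (12.4, 5.8) and moved to about (11.9, 5.6).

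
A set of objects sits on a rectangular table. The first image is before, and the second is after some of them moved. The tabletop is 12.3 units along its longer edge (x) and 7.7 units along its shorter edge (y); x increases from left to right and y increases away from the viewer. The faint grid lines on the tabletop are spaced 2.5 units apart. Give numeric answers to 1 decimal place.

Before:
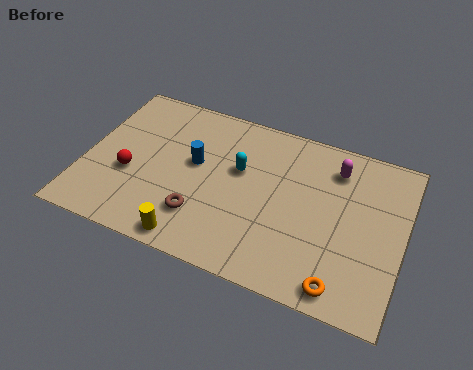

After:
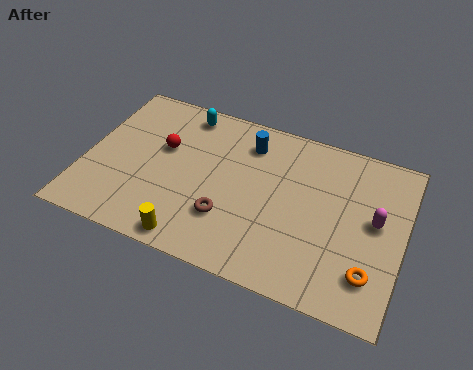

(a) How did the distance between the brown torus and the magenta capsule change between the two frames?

-0.5

They were about 6.3 units apart before and 5.8 after — 0.5 units closer together.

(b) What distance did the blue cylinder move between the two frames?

2.5

From (4.2, 4.4) to (6.1, 6.1), the blue cylinder covered √(1.9² + 1.7²) ≈ 2.5 units.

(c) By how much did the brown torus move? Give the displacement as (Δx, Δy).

(1.0, 0.3)

The brown torus was at about (4.7, 2.0) and moved to about (5.7, 2.3).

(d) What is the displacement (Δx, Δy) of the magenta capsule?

(1.7, -1.9)

The magenta capsule started near (9.5, 6.1) and ended near (11.2, 4.2).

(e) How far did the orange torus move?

1.3

The orange torus moved from about (10.2, 0.9) to (11.2, 1.8), a distance of √(1.0² + 0.9²) ≈ 1.3.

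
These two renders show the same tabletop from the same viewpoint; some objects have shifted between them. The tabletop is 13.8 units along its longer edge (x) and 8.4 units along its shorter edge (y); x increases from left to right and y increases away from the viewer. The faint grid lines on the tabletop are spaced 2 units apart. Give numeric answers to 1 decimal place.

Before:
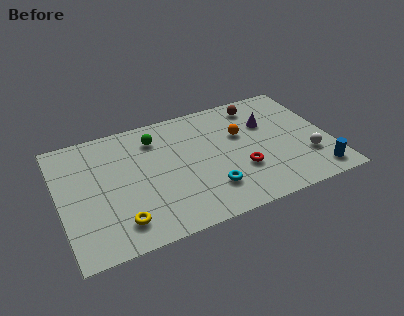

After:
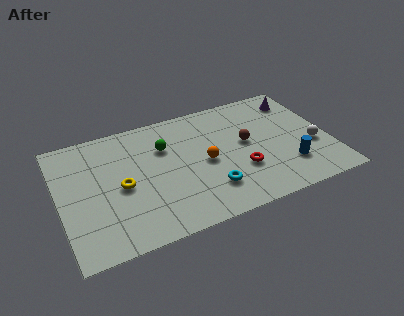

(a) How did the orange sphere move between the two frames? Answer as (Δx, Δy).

(-2.0, -1.3)

The orange sphere was at about (9.4, 5.3) and moved to about (7.4, 4.0).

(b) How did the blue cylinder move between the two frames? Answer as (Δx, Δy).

(-1.3, 1.0)

The blue cylinder was at about (12.8, 1.2) and moved to about (11.5, 2.2).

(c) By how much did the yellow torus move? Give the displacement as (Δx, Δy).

(0.3, 2.3)

From the two frames, the yellow torus sits at roughly (2.8, 1.6) before and (3.1, 3.9) after.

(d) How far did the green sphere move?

0.9

From (5.1, 6.6) to (5.5, 5.8), the green sphere covered √(0.4² + 0.8²) ≈ 0.9 units.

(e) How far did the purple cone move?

2.2

The purple cone moved from about (10.8, 5.6) to (12.6, 6.8), a distance of √(1.8² + 1.2²) ≈ 2.2.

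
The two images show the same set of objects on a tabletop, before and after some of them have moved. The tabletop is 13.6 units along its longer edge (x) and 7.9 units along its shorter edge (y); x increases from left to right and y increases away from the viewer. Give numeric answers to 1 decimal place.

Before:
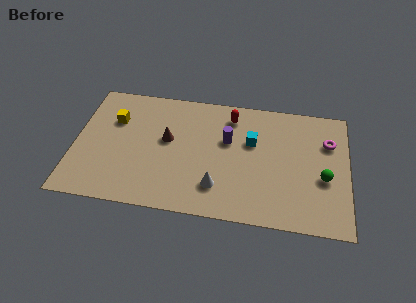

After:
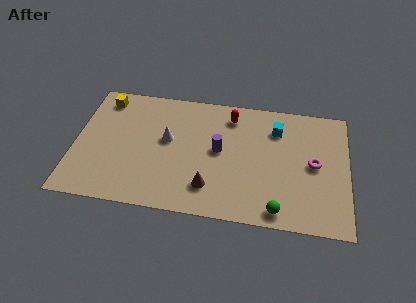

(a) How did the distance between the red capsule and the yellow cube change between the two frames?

+0.5

The distance was about 5.9 in the first image and 6.4 in the second, so they moved 0.5 units further apart.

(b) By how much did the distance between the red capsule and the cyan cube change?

+0.5

The distance was about 1.9 in the first image and 2.4 in the second, so they moved 0.5 units further apart.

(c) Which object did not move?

the red capsule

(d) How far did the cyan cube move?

1.6

From (8.8, 5.0) to (10.0, 6.0), the cyan cube covered √(1.2² + 1.0²) ≈ 1.6 units.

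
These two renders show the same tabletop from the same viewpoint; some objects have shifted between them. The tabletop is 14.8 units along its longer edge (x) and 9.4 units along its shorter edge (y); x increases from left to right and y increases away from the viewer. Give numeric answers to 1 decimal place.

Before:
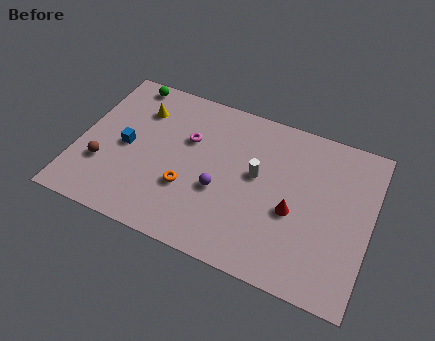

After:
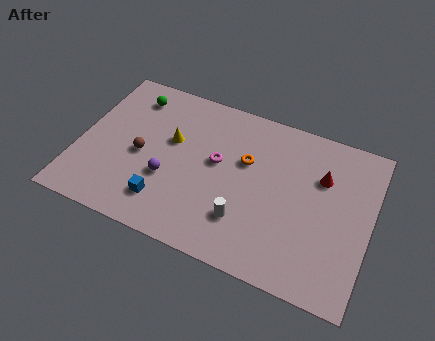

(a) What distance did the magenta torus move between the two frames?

1.8

From (5.4, 6.1) to (7.0, 5.3), the magenta torus covered √(1.6² + 0.8²) ≈ 1.8 units.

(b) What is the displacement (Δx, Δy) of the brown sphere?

(1.8, 1.3)

The brown sphere started near (1.4, 3.0) and ended near (3.2, 4.3).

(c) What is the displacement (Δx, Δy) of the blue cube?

(2.3, -2.5)

From the two frames, the blue cube sits at roughly (2.4, 4.5) before and (4.7, 2.0) after.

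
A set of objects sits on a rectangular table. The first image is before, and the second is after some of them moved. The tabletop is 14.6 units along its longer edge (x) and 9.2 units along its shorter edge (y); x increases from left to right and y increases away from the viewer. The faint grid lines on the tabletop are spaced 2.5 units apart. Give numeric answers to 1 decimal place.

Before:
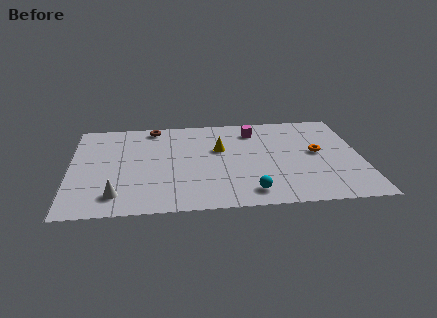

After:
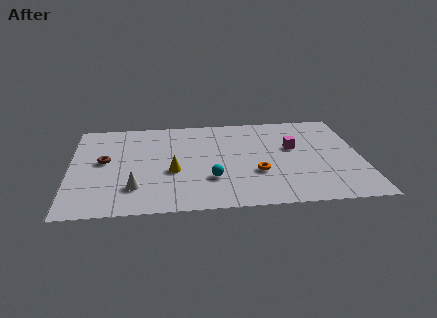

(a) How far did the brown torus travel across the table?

4.1

From (4.2, 8.2) to (1.7, 5.0), the brown torus covered √(2.5² + 3.2²) ≈ 4.1 units.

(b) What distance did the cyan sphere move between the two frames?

2.4

From (8.9, 1.4) to (7.0, 2.8), the cyan sphere covered √(1.9² + 1.4²) ≈ 2.4 units.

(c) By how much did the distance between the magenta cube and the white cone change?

-0.4

They were about 9.0 units apart before and 8.6 after — 0.4 units closer together.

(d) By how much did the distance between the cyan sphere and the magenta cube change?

-1.0

They were about 6.0 units apart before and 5.0 after — 1.0 units closer together.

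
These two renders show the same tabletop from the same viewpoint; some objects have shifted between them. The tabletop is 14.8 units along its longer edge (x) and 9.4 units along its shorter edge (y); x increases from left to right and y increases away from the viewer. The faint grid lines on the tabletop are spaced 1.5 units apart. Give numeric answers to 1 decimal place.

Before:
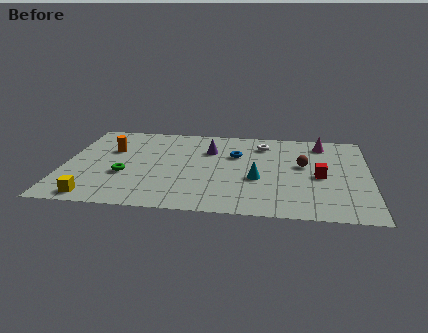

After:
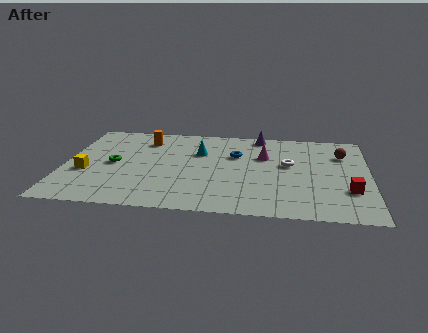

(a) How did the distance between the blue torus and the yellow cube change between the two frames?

-0.7

Before: roughly 8.4 units apart; after: 7.7. That's 0.7 units closer together.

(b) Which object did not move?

the blue torus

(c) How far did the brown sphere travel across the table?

2.4

The brown sphere moved from about (11.6, 5.4) to (13.5, 6.8), a distance of √(1.9² + 1.4²) ≈ 2.4.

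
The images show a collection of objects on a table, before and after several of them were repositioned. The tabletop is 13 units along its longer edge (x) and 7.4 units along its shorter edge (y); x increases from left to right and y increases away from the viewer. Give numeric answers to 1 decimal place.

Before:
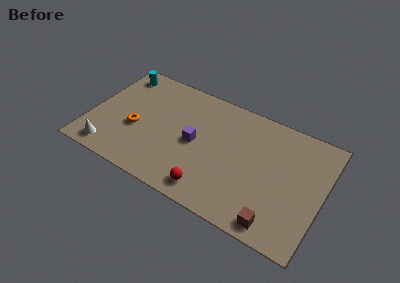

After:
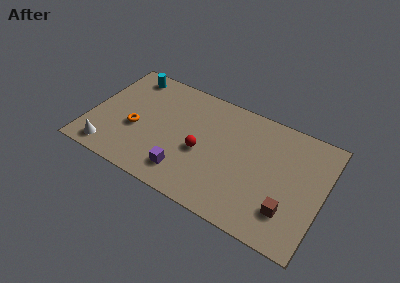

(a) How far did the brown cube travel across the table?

1.1

The brown cube was near (10.8, 0.9) before and (11.3, 1.9) after, so it travelled √(0.5² + 1.0²) ≈ 1.1 units.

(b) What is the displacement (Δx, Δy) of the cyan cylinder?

(0.6, 0.1)

From the two frames, the cyan cylinder sits at roughly (1.1, 6.3) before and (1.7, 6.4) after.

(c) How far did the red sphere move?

2.2

From (7.1, 1.1) to (6.3, 3.2), the red sphere covered √(0.8² + 2.1²) ≈ 2.2 units.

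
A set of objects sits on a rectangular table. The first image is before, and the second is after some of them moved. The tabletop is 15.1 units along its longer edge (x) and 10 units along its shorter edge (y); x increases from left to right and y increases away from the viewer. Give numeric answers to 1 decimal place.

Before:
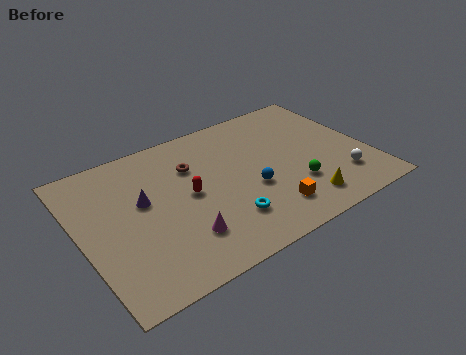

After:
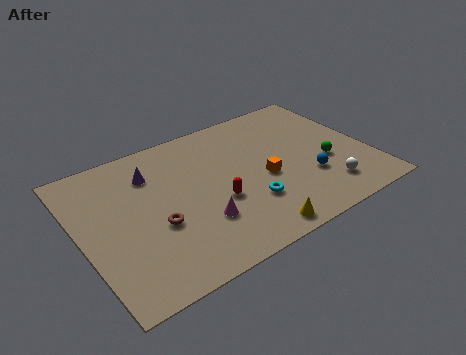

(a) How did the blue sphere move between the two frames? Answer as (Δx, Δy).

(3.0, -0.7)

The blue sphere started near (8.7, 3.9) and ended near (11.7, 3.2).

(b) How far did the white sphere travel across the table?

1.0

From (13.3, 2.4) to (12.4, 2.0), the white sphere covered √(0.9² + 0.4²) ≈ 1.0 units.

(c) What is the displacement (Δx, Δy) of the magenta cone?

(1.0, 0.5)

The magenta cone was at about (4.8, 2.5) and moved to about (5.8, 3.0).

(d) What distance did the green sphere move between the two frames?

2.1

From (10.9, 3.0) to (12.8, 3.9), the green sphere covered √(1.9² + 0.9²) ≈ 2.1 units.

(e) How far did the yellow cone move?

2.9

The yellow cone moved from about (11.0, 1.7) to (8.2, 1.0), a distance of √(2.8² + 0.7²) ≈ 2.9.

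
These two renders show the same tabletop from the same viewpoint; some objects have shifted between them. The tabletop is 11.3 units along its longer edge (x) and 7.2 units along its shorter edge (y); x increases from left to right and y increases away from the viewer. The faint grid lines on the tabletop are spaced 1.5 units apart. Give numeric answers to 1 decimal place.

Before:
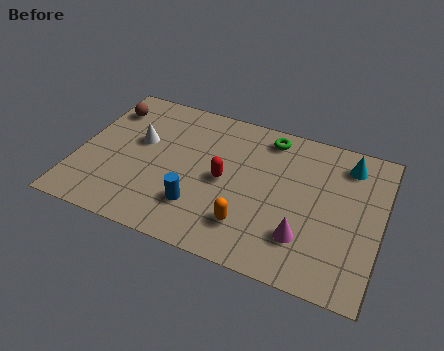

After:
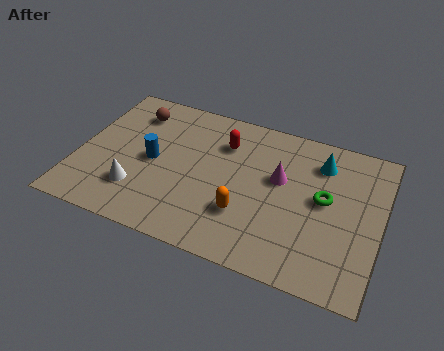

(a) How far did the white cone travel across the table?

2.4

The white cone was near (2.2, 4.3) before and (2.4, 1.9) after, so it travelled √(0.2² + 2.4²) ≈ 2.4 units.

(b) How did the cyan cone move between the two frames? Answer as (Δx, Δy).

(-1.0, -0.3)

The cyan cone was at about (9.9, 5.9) and moved to about (8.9, 5.6).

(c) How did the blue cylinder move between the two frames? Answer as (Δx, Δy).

(-1.9, 1.6)

From the two frames, the blue cylinder sits at roughly (4.7, 1.9) before and (2.8, 3.5) after.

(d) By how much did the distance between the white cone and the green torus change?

+2.0

The distance was about 5.1 in the first image and 7.1 in the second, so they moved 2.0 units further apart.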